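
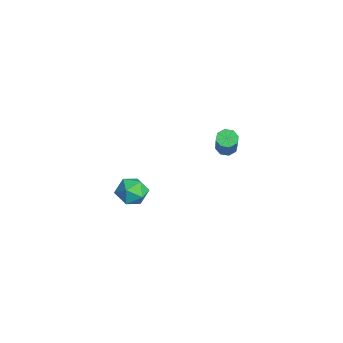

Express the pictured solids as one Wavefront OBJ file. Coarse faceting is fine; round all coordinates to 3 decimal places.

v 2.852 3.529 3.009
v 3.347 3.514 2.669
v 4.423 3.197 4.252
v 3.928 3.211 4.591
v 3.249 3.937 2.82
v 4.325 3.62 4.403
v 2.919 4.12 3.082
v 3.995 3.803 4.664
v 2.55 3.957 3.3
v 3.626 3.64 4.883
v 2.357 3.543 3.348
v 3.433 3.226 4.931
v 2.455 3.12 3.197
v 3.531 2.803 4.78
v 2.785 2.937 2.936
v 3.861 2.62 4.518
v 3.154 3.1 2.717
v 4.23 2.783 4.3
v -2.069 -0.034 -2.823
v -1.156 -0.085 -2.325
v -1.464 -1.035 -4.035
v -0.551 -1.086 -3.537
v -1.392 -1.545 -3.13
v -1.766 -0.926 -2.382
v -0.854 -0.194 -3.978
v -1.228 0.425 -3.23
v -0.405 -0.184 -3.039
v -0.738 -1.019 -2.515
v -1.882 -0.101 -3.845
v -2.215 -0.936 -3.321
f 2 1 5
f 2 5 3
f 3 5 6
f 3 6 4
f 5 1 7
f 5 7 6
f 6 7 8
f 6 8 4
f 7 1 9
f 7 9 8
f 8 9 10
f 8 10 4
f 9 1 11
f 9 11 10
f 10 11 12
f 10 12 4
f 11 1 13
f 11 13 12
f 12 13 14
f 12 14 4
f 13 1 15
f 13 15 14
f 14 15 16
f 14 16 4
f 15 1 17
f 15 17 16
f 16 17 18
f 16 18 4
f 17 1 2
f 17 2 18
f 18 2 3
f 18 3 4
f 19 30 24
f 19 24 20
f 19 20 26
f 19 26 29
f 19 29 30
f 20 24 28
f 24 30 23
f 30 29 21
f 29 26 25
f 26 20 27
f 22 28 23
f 22 23 21
f 22 21 25
f 22 25 27
f 22 27 28
f 23 28 24
f 21 23 30
f 25 21 29
f 27 25 26
f 28 27 20



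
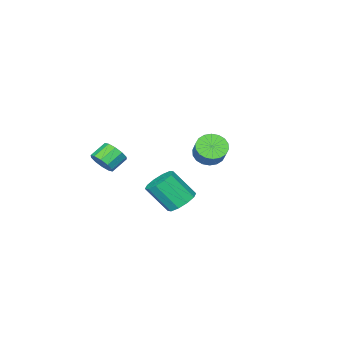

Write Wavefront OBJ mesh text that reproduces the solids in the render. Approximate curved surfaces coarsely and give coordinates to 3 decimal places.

v -3.992 -1.54 -0.875
v -3.518 -0.942 -1.567
v -3.014 -0.103 -0.497
v -3.488 -0.7 0.195
v -3.93 -0.745 -1.528
v -3.426 0.094 -0.458
v -4.354 -0.706 -1.359
v -3.851 0.134 -0.289
v -4.707 -0.832 -1.094
v -4.203 0.008 -0.025
v -4.918 -1.097 -0.786
v -4.414 -0.258 0.283
v -4.945 -1.451 -0.496
v -4.442 -0.611 0.574
v -4.784 -1.822 -0.28
v -4.28 -0.982 0.789
v -4.466 -2.137 -0.183
v -3.962 -1.298 0.887
v -4.054 -2.334 -0.222
v -3.55 -1.495 0.848
v -3.629 -2.374 -0.391
v -3.126 -1.534 0.679
v -3.277 -2.248 -0.655
v -2.773 -1.408 0.414
v -3.066 -1.982 -0.963
v -2.562 -1.143 0.106
v -3.038 -1.629 -1.254
v -2.535 -0.789 -0.184
v -3.2 -1.258 -1.469
v -2.696 -0.418 -0.4
v 4.494 -1.4 1.239
v 4.843 -1.959 1.807
v 3.795 -1.939 2.47
v 3.446 -1.38 1.901
v 4.957 -1.46 1.973
v 3.909 -1.44 2.635
v 4.895 -0.939 1.858
v 3.847 -0.918 2.521
v 4.679 -0.593 1.507
v 3.631 -0.573 2.169
v 4.393 -0.556 1.053
v 3.345 -0.536 1.716
v 4.145 -0.841 0.67
v 3.097 -0.821 1.333
v 4.031 -1.34 0.505
v 2.983 -1.32 1.167
v 4.093 -1.862 0.619
v 3.045 -1.841 1.282
v 4.309 -2.207 0.971
v 3.261 -2.187 1.633
v 4.595 -2.244 1.424
v 3.547 -2.224 2.087
v 0.845 1.484 -2.13
v 1.825 1.656 -2.465
v 2.595 0.508 -0.805
v 1.615 0.336 -0.47
v 1.665 2.136 -2.059
v 2.435 0.988 -0.399
v 1.192 2.367 -1.68
v 1.961 1.219 -0.02
v 0.586 2.261 -1.473
v 1.356 1.113 0.187
v 0.079 1.857 -1.517
v 0.849 0.71 0.143
v -0.135 1.312 -1.795
v 0.635 0.164 -0.135
v 0.025 0.832 -2.201
v 0.795 -0.316 -0.541
v 0.499 0.601 -2.58
v 1.268 -0.547 -0.92
v 1.104 0.707 -2.787
v 1.874 -0.441 -1.127
v 1.611 1.11 -2.743
v 2.381 -0.037 -1.083
f 2 1 5
f 2 5 3
f 3 5 6
f 3 6 4
f 5 1 7
f 5 7 6
f 6 7 8
f 6 8 4
f 7 1 9
f 7 9 8
f 8 9 10
f 8 10 4
f 9 1 11
f 9 11 10
f 10 11 12
f 10 12 4
f 11 1 13
f 11 13 12
f 12 13 14
f 12 14 4
f 13 1 15
f 13 15 14
f 14 15 16
f 14 16 4
f 15 1 17
f 15 17 16
f 16 17 18
f 16 18 4
f 17 1 19
f 17 19 18
f 18 19 20
f 18 20 4
f 19 1 21
f 19 21 20
f 20 21 22
f 20 22 4
f 21 1 23
f 21 23 22
f 22 23 24
f 22 24 4
f 23 1 25
f 23 25 24
f 24 25 26
f 24 26 4
f 25 1 27
f 25 27 26
f 26 27 28
f 26 28 4
f 27 1 29
f 27 29 28
f 28 29 30
f 28 30 4
f 29 1 2
f 29 2 30
f 30 2 3
f 30 3 4
f 32 31 35
f 32 35 33
f 33 35 36
f 33 36 34
f 35 31 37
f 35 37 36
f 36 37 38
f 36 38 34
f 37 31 39
f 37 39 38
f 38 39 40
f 38 40 34
f 39 31 41
f 39 41 40
f 40 41 42
f 40 42 34
f 41 31 43
f 41 43 42
f 42 43 44
f 42 44 34
f 43 31 45
f 43 45 44
f 44 45 46
f 44 46 34
f 45 31 47
f 45 47 46
f 46 47 48
f 46 48 34
f 47 31 49
f 47 49 48
f 48 49 50
f 48 50 34
f 49 31 51
f 49 51 50
f 50 51 52
f 50 52 34
f 51 31 32
f 51 32 52
f 52 32 33
f 52 33 34
f 54 53 57
f 54 57 55
f 55 57 58
f 55 58 56
f 57 53 59
f 57 59 58
f 58 59 60
f 58 60 56
f 59 53 61
f 59 61 60
f 60 61 62
f 60 62 56
f 61 53 63
f 61 63 62
f 62 63 64
f 62 64 56
f 63 53 65
f 63 65 64
f 64 65 66
f 64 66 56
f 65 53 67
f 65 67 66
f 66 67 68
f 66 68 56
f 67 53 69
f 67 69 68
f 68 69 70
f 68 70 56
f 69 53 71
f 69 71 70
f 70 71 72
f 70 72 56
f 71 53 73
f 71 73 72
f 72 73 74
f 72 74 56
f 73 53 54
f 73 54 74
f 74 54 55
f 74 55 56



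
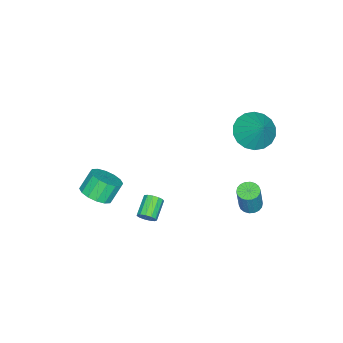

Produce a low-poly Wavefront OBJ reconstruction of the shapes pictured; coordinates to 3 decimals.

v 2.135 0.123 -2.945
v 2.381 -0.074 -2.545
v 1.351 -0.241 -1.994
v 1.105 -0.043 -2.395
v 2.361 0.208 -2.496
v 1.331 0.042 -1.946
v 2.27 0.464 -2.59
v 1.239 0.298 -2.04
v 2.135 0.611 -2.797
v 1.105 0.445 -2.247
v 2.001 0.604 -3.051
v 0.971 0.437 -2.501
v 1.909 0.444 -3.271
v 0.879 0.277 -2.721
v 1.889 0.182 -3.388
v 0.859 0.015 -2.838
v 1.947 -0.099 -3.364
v 0.917 -0.265 -2.814
v 2.065 -0.309 -3.207
v 1.035 -0.475 -2.657
v 2.205 -0.381 -2.967
v 1.175 -0.548 -2.417
v 2.323 -0.294 -2.72
v 1.293 -0.461 -2.169
v -2.55 3.473 1.413
v -1.759 2.724 1.469
v -1.83 4.327 2.667
v -1.582 3.044 1.15
v -1.597 3.449 0.883
v -1.801 3.858 0.721
v -2.153 4.191 0.696
v -2.583 4.382 0.812
v -3.007 4.392 1.048
v -3.34 4.221 1.356
v -3.517 3.901 1.675
v -3.502 3.497 1.942
v -3.299 3.087 2.105
v -2.947 2.754 2.13
v -2.516 2.563 2.013
v -2.092 2.553 1.777
v 1.848 -2.852 -2.783
v 2.601 -2.833 -2.309
v 1.985 -2.549 -1.343
v 1.232 -2.568 -1.817
v 2.549 -2.404 -2.468
v 1.933 -2.12 -1.502
v 2.31 -2.094 -2.711
v 1.694 -1.811 -1.745
v 1.946 -1.988 -2.974
v 1.331 -1.705 -2.008
v 1.557 -2.113 -3.185
v 0.941 -1.83 -2.219
v 1.245 -2.436 -3.289
v 0.629 -2.153 -2.323
v 1.095 -2.871 -3.257
v 0.479 -2.587 -2.291
v 1.147 -3.3 -3.098
v 0.531 -3.016 -2.132
v 1.386 -3.609 -2.855
v 0.77 -3.326 -1.889
v 1.749 -3.715 -2.592
v 1.134 -3.432 -1.626
v 2.139 -3.59 -2.381
v 1.523 -3.307 -1.415
v 2.451 -3.267 -2.277
v 1.835 -2.984 -1.311
v -2.64 3.365 -4.674
v -2.169 3.033 -4.801
v -1.689 3.104 -3.214
v -2.16 3.435 -3.086
v -2.081 3.277 -4.839
v -1.6 3.348 -3.252
v -2.103 3.538 -4.844
v -1.622 3.609 -3.257
v -2.231 3.766 -4.815
v -1.751 3.837 -3.228
v -2.441 3.913 -4.759
v -1.961 3.984 -3.171
v -2.69 3.952 -4.685
v -2.21 4.023 -3.098
v -2.929 3.875 -4.609
v -2.449 3.946 -3.022
v -3.111 3.696 -4.546
v -2.631 3.767 -2.959
v -3.2 3.452 -4.508
v -2.719 3.523 -2.921
v -3.178 3.191 -4.503
v -2.697 3.262 -2.916
v -3.049 2.963 -4.532
v -2.569 3.034 -2.945
v -2.839 2.816 -4.589
v -2.359 2.887 -3.001
v -2.59 2.777 -4.662
v -2.11 2.848 -3.075
v -2.351 2.854 -4.738
v -1.871 2.925 -3.151
f 2 1 5
f 2 5 3
f 3 5 6
f 3 6 4
f 5 1 7
f 5 7 6
f 6 7 8
f 6 8 4
f 7 1 9
f 7 9 8
f 8 9 10
f 8 10 4
f 9 1 11
f 9 11 10
f 10 11 12
f 10 12 4
f 11 1 13
f 11 13 12
f 12 13 14
f 12 14 4
f 13 1 15
f 13 15 14
f 14 15 16
f 14 16 4
f 15 1 17
f 15 17 16
f 16 17 18
f 16 18 4
f 17 1 19
f 17 19 18
f 18 19 20
f 18 20 4
f 19 1 21
f 19 21 20
f 20 21 22
f 20 22 4
f 21 1 23
f 21 23 22
f 22 23 24
f 22 24 4
f 23 1 2
f 23 2 24
f 24 2 3
f 24 3 4
f 26 25 28
f 26 28 27
f 28 25 29
f 28 29 27
f 29 25 30
f 29 30 27
f 30 25 31
f 30 31 27
f 31 25 32
f 31 32 27
f 32 25 33
f 32 33 27
f 33 25 34
f 33 34 27
f 34 25 35
f 34 35 27
f 35 25 36
f 35 36 27
f 36 25 37
f 36 37 27
f 37 25 38
f 37 38 27
f 38 25 39
f 38 39 27
f 39 25 40
f 39 40 27
f 40 25 26
f 40 26 27
f 42 41 45
f 42 45 43
f 43 45 46
f 43 46 44
f 45 41 47
f 45 47 46
f 46 47 48
f 46 48 44
f 47 41 49
f 47 49 48
f 48 49 50
f 48 50 44
f 49 41 51
f 49 51 50
f 50 51 52
f 50 52 44
f 51 41 53
f 51 53 52
f 52 53 54
f 52 54 44
f 53 41 55
f 53 55 54
f 54 55 56
f 54 56 44
f 55 41 57
f 55 57 56
f 56 57 58
f 56 58 44
f 57 41 59
f 57 59 58
f 58 59 60
f 58 60 44
f 59 41 61
f 59 61 60
f 60 61 62
f 60 62 44
f 61 41 63
f 61 63 62
f 62 63 64
f 62 64 44
f 63 41 65
f 63 65 64
f 64 65 66
f 64 66 44
f 65 41 42
f 65 42 66
f 66 42 43
f 66 43 44
f 68 67 71
f 68 71 69
f 69 71 72
f 69 72 70
f 71 67 73
f 71 73 72
f 72 73 74
f 72 74 70
f 73 67 75
f 73 75 74
f 74 75 76
f 74 76 70
f 75 67 77
f 75 77 76
f 76 77 78
f 76 78 70
f 77 67 79
f 77 79 78
f 78 79 80
f 78 80 70
f 79 67 81
f 79 81 80
f 80 81 82
f 80 82 70
f 81 67 83
f 81 83 82
f 82 83 84
f 82 84 70
f 83 67 85
f 83 85 84
f 84 85 86
f 84 86 70
f 85 67 87
f 85 87 86
f 86 87 88
f 86 88 70
f 87 67 89
f 87 89 88
f 88 89 90
f 88 90 70
f 89 67 91
f 89 91 90
f 90 91 92
f 90 92 70
f 91 67 93
f 91 93 92
f 92 93 94
f 92 94 70
f 93 67 95
f 93 95 94
f 94 95 96
f 94 96 70
f 95 67 68
f 95 68 96
f 96 68 69
f 96 69 70



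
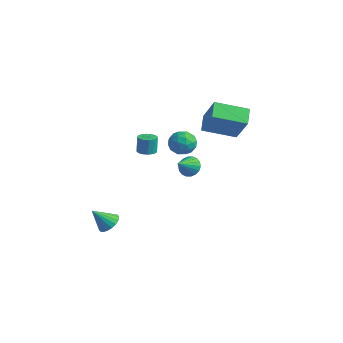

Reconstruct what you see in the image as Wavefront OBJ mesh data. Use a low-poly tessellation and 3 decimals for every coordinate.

v -3.048 -3.374 -3.814
v -2.338 -3.475 -3.508
v -3.652 -4.146 -2.666
v -2.442 -3.177 -3.364
v -2.667 -2.919 -3.308
v -2.967 -2.75 -3.353
v -3.284 -2.706 -3.489
v -3.553 -2.793 -3.69
v -3.722 -2.996 -3.915
v -3.758 -3.273 -4.12
v -3.653 -3.571 -4.265
v -3.429 -3.83 -4.32
v -3.128 -3.998 -4.276
v -2.812 -4.043 -4.14
v -2.543 -3.955 -3.939
v -2.373 -3.753 -3.714
v -0.617 1.723 2.994
v -1.29 2.56 3.574
v 0.736 3.254 2.357
v 0.063 4.09 2.937
v 0.557 1.43 4.783
v -0.116 2.266 5.363
v 1.91 2.96 4.146
v 1.237 3.797 4.726
v -0.823 -2.394 2.937
v -0.249 -2.453 2.996
v -0.343 -2.305 4.062
v -0.917 -2.246 4.003
v -0.293 -2.159 2.952
v -0.387 -2.011 4.017
v -0.479 -1.929 2.903
v -0.573 -1.78 3.969
v -0.757 -1.823 2.864
v -0.851 -1.674 3.929
v -1.053 -1.87 2.844
v -1.147 -1.722 3.909
v -1.287 -2.057 2.849
v -1.381 -1.909 3.915
v -1.397 -2.335 2.878
v -1.491 -2.187 3.944
v -1.353 -2.629 2.923
v -1.447 -2.481 3.988
v -1.167 -2.86 2.971
v -1.261 -2.711 4.037
v -0.889 -2.966 3.011
v -0.983 -2.817 4.076
v -0.593 -2.918 3.031
v -0.687 -2.77 4.096
v -0.359 -2.731 3.025
v -0.453 -2.583 4.091
v -0.123 0.554 2.473
v 0.384 0.354 3.182
v -0.864 -0.674 2.658
v -0.357 -0.874 3.367
v -0.935 -0.193 3.408
v -0.477 0.566 3.294
v -0.003 -0.886 2.546
v 0.455 -0.127 2.432
v 0.458 -0.535 3.227
v -0.118 -0.107 3.76
v -0.362 -0.213 2.08
v -0.938 0.215 2.613
v 0.196 0.562 2.812
v -0.676 -0.882 3.028
v -1.016 -0.482 3.052
v -0.718 -0.599 3.469
v -0.31 0.686 2.877
v -0.013 0.569 3.294
v -0.788 0.247 3.426
v -0.467 -0.889 2.546
v -0.17 -1.006 2.963
v 0.238 0.279 2.371
v 0.536 0.162 2.788
v 0.308 -0.567 2.414
v 0.537 -0.078 3.255
v 0.101 -0.8 3.363
v 0.31 -0.807 2.881
v 0.579 -0.361 2.814
v 0.198 0.173 3.568
v -0.238 -0.548 3.676
v -0.577 -0.148 3.7
v -0.308 0.298 3.633
v 0.242 -0.35 3.594
v -0.242 0.228 2.164
v -0.678 -0.493 2.272
v -0.172 -0.618 2.207
v 0.097 -0.172 2.14
v -0.581 0.48 2.477
v -1.017 -0.242 2.585
v -1.059 0.041 3.026
v -0.79 0.487 2.959
v -0.722 0.03 2.246
v 1.245 -1.042 2.02
v 1.886 -1.181 1.724
v 1.375 -2.098 2.8
v 1.961 -0.99 1.97
v 1.894 -0.809 2.226
v 1.699 -0.674 2.441
v 1.413 -0.612 2.573
v 1.095 -0.635 2.595
v 0.805 -0.739 2.503
v 0.603 -0.902 2.316
v 0.528 -1.093 2.07
v 0.595 -1.274 1.814
v 0.79 -1.409 1.599
v 1.076 -1.471 1.467
v 1.395 -1.448 1.445
v 1.684 -1.345 1.536
f 2 1 4
f 2 4 3
f 4 1 5
f 4 5 3
f 5 1 6
f 5 6 3
f 6 1 7
f 6 7 3
f 7 1 8
f 7 8 3
f 8 1 9
f 8 9 3
f 9 1 10
f 9 10 3
f 10 1 11
f 10 11 3
f 11 1 12
f 11 12 3
f 12 1 13
f 12 13 3
f 13 1 14
f 13 14 3
f 14 1 15
f 14 15 3
f 15 1 16
f 15 16 3
f 16 1 2
f 16 2 3
f 18 20 17
f 21 18 17
f 17 20 19
f 19 21 17
f 18 24 20
f 22 18 21
f 22 24 18
f 20 24 19
f 23 21 19
f 19 24 23
f 23 22 21
f 24 22 23
f 26 25 29
f 26 29 27
f 27 29 30
f 27 30 28
f 29 25 31
f 29 31 30
f 30 31 32
f 30 32 28
f 31 25 33
f 31 33 32
f 32 33 34
f 32 34 28
f 33 25 35
f 33 35 34
f 34 35 36
f 34 36 28
f 35 25 37
f 35 37 36
f 36 37 38
f 36 38 28
f 37 25 39
f 37 39 38
f 38 39 40
f 38 40 28
f 39 25 41
f 39 41 40
f 40 41 42
f 40 42 28
f 41 25 43
f 41 43 42
f 42 43 44
f 42 44 28
f 43 25 45
f 43 45 44
f 44 45 46
f 44 46 28
f 45 25 47
f 45 47 46
f 46 47 48
f 46 48 28
f 47 25 49
f 47 49 48
f 48 49 50
f 48 50 28
f 49 25 26
f 49 26 50
f 50 26 27
f 50 27 28
f 51 88 67
f 88 62 91
f 67 91 56
f 88 91 67
f 51 67 63
f 67 56 68
f 63 68 52
f 67 68 63
f 51 63 72
f 63 52 73
f 72 73 58
f 63 73 72
f 51 72 84
f 72 58 87
f 84 87 61
f 72 87 84
f 51 84 88
f 84 61 92
f 88 92 62
f 84 92 88
f 52 68 79
f 68 56 82
f 79 82 60
f 68 82 79
f 56 91 69
f 91 62 90
f 69 90 55
f 91 90 69
f 62 92 89
f 92 61 85
f 89 85 53
f 92 85 89
f 61 87 86
f 87 58 74
f 86 74 57
f 87 74 86
f 58 73 78
f 73 52 75
f 78 75 59
f 73 75 78
f 54 80 66
f 80 60 81
f 66 81 55
f 80 81 66
f 54 66 64
f 66 55 65
f 64 65 53
f 66 65 64
f 54 64 71
f 64 53 70
f 71 70 57
f 64 70 71
f 54 71 76
f 71 57 77
f 76 77 59
f 71 77 76
f 54 76 80
f 76 59 83
f 80 83 60
f 76 83 80
f 55 81 69
f 81 60 82
f 69 82 56
f 81 82 69
f 53 65 89
f 65 55 90
f 89 90 62
f 65 90 89
f 57 70 86
f 70 53 85
f 86 85 61
f 70 85 86
f 59 77 78
f 77 57 74
f 78 74 58
f 77 74 78
f 60 83 79
f 83 59 75
f 79 75 52
f 83 75 79
f 94 93 96
f 94 96 95
f 96 93 97
f 96 97 95
f 97 93 98
f 97 98 95
f 98 93 99
f 98 99 95
f 99 93 100
f 99 100 95
f 100 93 101
f 100 101 95
f 101 93 102
f 101 102 95
f 102 93 103
f 102 103 95
f 103 93 104
f 103 104 95
f 104 93 105
f 104 105 95
f 105 93 106
f 105 106 95
f 106 93 107
f 106 107 95
f 107 93 108
f 107 108 95
f 108 93 94
f 108 94 95



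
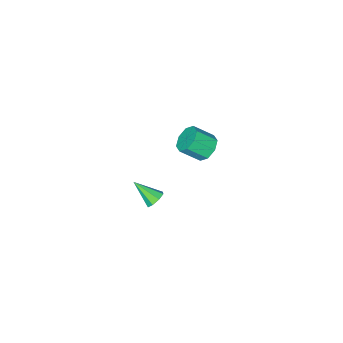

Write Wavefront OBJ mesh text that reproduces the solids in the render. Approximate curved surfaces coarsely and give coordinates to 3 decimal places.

v 3.521 -2.672 -4.453
v 3.914 -2.977 -5.002
v 4.039 -4.108 -3.287
v 4.22 -2.614 -4.691
v 4.116 -2.286 -4.241
v 3.664 -2.184 -3.915
v 3.129 -2.368 -3.904
v 2.823 -2.731 -4.215
v 2.927 -3.059 -4.665
v 3.378 -3.161 -4.99
v 2.761 1.064 3.49
v 3.212 0.652 2.736
v 4.13 -0.175 3.737
v 3.679 0.236 4.49
v 3.54 1.281 2.954
v 4.458 0.454 3.955
v 3.412 1.782 3.487
v 4.33 0.955 4.487
v 2.903 1.863 4.02
v 3.821 1.036 5.021
v 2.31 1.475 4.243
v 3.228 0.648 5.244
v 1.982 0.846 4.025
v 2.9 0.019 5.026
v 2.11 0.345 3.493
v 3.028 -0.482 4.493
v 2.619 0.264 2.959
v 3.537 -0.563 3.96
f 2 1 4
f 2 4 3
f 4 1 5
f 4 5 3
f 5 1 6
f 5 6 3
f 6 1 7
f 6 7 3
f 7 1 8
f 7 8 3
f 8 1 9
f 8 9 3
f 9 1 10
f 9 10 3
f 10 1 2
f 10 2 3
f 12 11 15
f 12 15 13
f 13 15 16
f 13 16 14
f 15 11 17
f 15 17 16
f 16 17 18
f 16 18 14
f 17 11 19
f 17 19 18
f 18 19 20
f 18 20 14
f 19 11 21
f 19 21 20
f 20 21 22
f 20 22 14
f 21 11 23
f 21 23 22
f 22 23 24
f 22 24 14
f 23 11 25
f 23 25 24
f 24 25 26
f 24 26 14
f 25 11 27
f 25 27 26
f 26 27 28
f 26 28 14
f 27 11 12
f 27 12 28
f 28 12 13
f 28 13 14



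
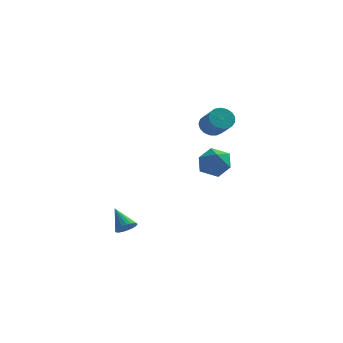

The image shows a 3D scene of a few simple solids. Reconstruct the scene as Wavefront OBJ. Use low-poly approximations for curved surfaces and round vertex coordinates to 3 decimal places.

v 2.726 3.038 3.11
v 3.306 3.198 2.84
v 3.915 2.343 3.641
v 3.334 2.182 3.91
v 3.276 3.401 3.08
v 3.884 2.546 3.881
v 3.119 3.521 3.327
v 3.728 2.666 4.128
v 2.872 3.53 3.524
v 3.481 2.675 4.325
v 2.592 3.426 3.626
v 3.201 2.571 4.427
v 2.342 3.233 3.61
v 2.951 2.378 4.411
v 2.181 2.996 3.479
v 2.789 2.14 4.28
v 2.144 2.768 3.264
v 2.752 1.912 4.064
v 2.24 2.601 3.013
v 2.848 1.746 3.814
v 2.448 2.535 2.784
v 3.056 1.68 3.585
v 2.719 2.584 2.63
v 3.328 1.729 3.431
v 2.992 2.737 2.586
v 3.6 1.882 3.387
v 3.204 2.958 2.662
v 3.812 2.103 3.462
v -0.973 1.041 -3.025
v -0.696 0.771 -2.606
v -1.667 1.739 -2.115
v -0.557 0.958 -2.643
v -0.489 1.161 -2.747
v -0.505 1.342 -2.898
v -0.602 1.472 -3.071
v -0.763 1.527 -3.237
v -0.96 1.498 -3.365
v -1.159 1.391 -3.435
v -1.326 1.222 -3.434
v -1.432 1.023 -3.362
v -1.458 0.827 -3.231
v -1.401 0.668 -3.065
v -1.269 0.573 -2.892
v -1.086 0.56 -2.742
v -0.884 0.629 -2.641
v 2.558 3.946 1.257
v 2.888 4.462 0.549
v 2.692 2.698 0.411
v 3.022 3.214 -0.297
v 3.537 3.096 0.475
v 3.454 3.867 0.998
v 2.126 3.293 -0.038
v 2.043 4.064 0.485
v 2.621 4.058 -0.251
v 3.493 3.936 0.066
v 2.087 3.224 0.894
v 2.959 3.102 1.211
f 2 1 5
f 2 5 3
f 3 5 6
f 3 6 4
f 5 1 7
f 5 7 6
f 6 7 8
f 6 8 4
f 7 1 9
f 7 9 8
f 8 9 10
f 8 10 4
f 9 1 11
f 9 11 10
f 10 11 12
f 10 12 4
f 11 1 13
f 11 13 12
f 12 13 14
f 12 14 4
f 13 1 15
f 13 15 14
f 14 15 16
f 14 16 4
f 15 1 17
f 15 17 16
f 16 17 18
f 16 18 4
f 17 1 19
f 17 19 18
f 18 19 20
f 18 20 4
f 19 1 21
f 19 21 20
f 20 21 22
f 20 22 4
f 21 1 23
f 21 23 22
f 22 23 24
f 22 24 4
f 23 1 25
f 23 25 24
f 24 25 26
f 24 26 4
f 25 1 27
f 25 27 26
f 26 27 28
f 26 28 4
f 27 1 2
f 27 2 28
f 28 2 3
f 28 3 4
f 30 29 32
f 30 32 31
f 32 29 33
f 32 33 31
f 33 29 34
f 33 34 31
f 34 29 35
f 34 35 31
f 35 29 36
f 35 36 31
f 36 29 37
f 36 37 31
f 37 29 38
f 37 38 31
f 38 29 39
f 38 39 31
f 39 29 40
f 39 40 31
f 40 29 41
f 40 41 31
f 41 29 42
f 41 42 31
f 42 29 43
f 42 43 31
f 43 29 44
f 43 44 31
f 44 29 45
f 44 45 31
f 45 29 30
f 45 30 31
f 46 57 51
f 46 51 47
f 46 47 53
f 46 53 56
f 46 56 57
f 47 51 55
f 51 57 50
f 57 56 48
f 56 53 52
f 53 47 54
f 49 55 50
f 49 50 48
f 49 48 52
f 49 52 54
f 49 54 55
f 50 55 51
f 48 50 57
f 52 48 56
f 54 52 53
f 55 54 47



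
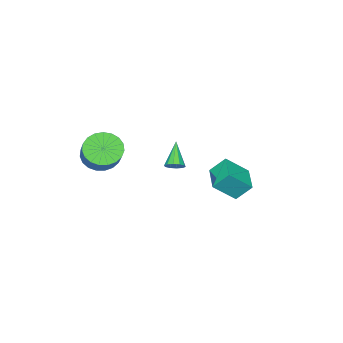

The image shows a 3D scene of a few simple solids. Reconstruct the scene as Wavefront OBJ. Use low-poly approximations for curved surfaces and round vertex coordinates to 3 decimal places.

v -2.426 -1.838 -1.72
v -2 -1.945 -1.462
v -3.254 -2.482 -0.62
v -2.1 -1.66 -1.371
v -2.325 -1.444 -1.414
v -2.589 -1.378 -1.574
v -2.79 -1.488 -1.79
v -2.853 -1.732 -1.979
v -2.752 -2.017 -2.07
v -2.527 -2.233 -2.027
v -2.263 -2.299 -1.867
v -2.062 -2.189 -1.651
v 2.512 -1.931 1.104
v 3.077 -1.675 0.411
v 3.993 -0.633 1.543
v 3.428 -0.889 2.236
v 2.798 -1.407 0.391
v 3.714 -0.366 1.522
v 2.47 -1.23 0.494
v 3.386 -0.189 1.625
v 2.149 -1.175 0.702
v 3.065 -0.133 1.834
v 1.891 -1.25 0.98
v 2.807 -0.208 2.112
v 1.74 -1.443 1.28
v 2.656 -0.401 2.411
v 1.723 -1.72 1.549
v 2.639 -0.678 2.68
v 1.842 -2.033 1.741
v 2.758 -0.992 2.873
v 2.077 -2.329 1.823
v 2.993 -1.288 2.955
v 2.387 -2.556 1.781
v 3.304 -1.515 2.912
v 2.719 -2.675 1.622
v 3.635 -1.634 2.753
v 3.015 -2.665 1.373
v 3.931 -1.624 2.504
v 3.224 -2.528 1.078
v 4.14 -1.487 2.209
v 3.31 -2.288 0.787
v 4.226 -1.247 1.919
v 3.258 -1.986 0.551
v 4.174 -0.945 1.683
v -1.668 3.189 0.172
v -0.799 2.564 1.089
v -0.669 4.21 -0.078
v 0.2 3.585 0.839
v -1.26 2.595 -0.619
v -0.391 1.97 0.298
v -0.261 3.616 -0.869
v 0.608 2.991 0.048
f 2 1 4
f 2 4 3
f 4 1 5
f 4 5 3
f 5 1 6
f 5 6 3
f 6 1 7
f 6 7 3
f 7 1 8
f 7 8 3
f 8 1 9
f 8 9 3
f 9 1 10
f 9 10 3
f 10 1 11
f 10 11 3
f 11 1 12
f 11 12 3
f 12 1 2
f 12 2 3
f 14 13 17
f 14 17 15
f 15 17 18
f 15 18 16
f 17 13 19
f 17 19 18
f 18 19 20
f 18 20 16
f 19 13 21
f 19 21 20
f 20 21 22
f 20 22 16
f 21 13 23
f 21 23 22
f 22 23 24
f 22 24 16
f 23 13 25
f 23 25 24
f 24 25 26
f 24 26 16
f 25 13 27
f 25 27 26
f 26 27 28
f 26 28 16
f 27 13 29
f 27 29 28
f 28 29 30
f 28 30 16
f 29 13 31
f 29 31 30
f 30 31 32
f 30 32 16
f 31 13 33
f 31 33 32
f 32 33 34
f 32 34 16
f 33 13 35
f 33 35 34
f 34 35 36
f 34 36 16
f 35 13 37
f 35 37 36
f 36 37 38
f 36 38 16
f 37 13 39
f 37 39 38
f 38 39 40
f 38 40 16
f 39 13 41
f 39 41 40
f 40 41 42
f 40 42 16
f 41 13 43
f 41 43 42
f 42 43 44
f 42 44 16
f 43 13 14
f 43 14 44
f 44 14 15
f 44 15 16
f 46 48 45
f 49 46 45
f 45 48 47
f 47 49 45
f 46 52 48
f 50 46 49
f 50 52 46
f 48 52 47
f 51 49 47
f 47 52 51
f 51 50 49
f 52 50 51



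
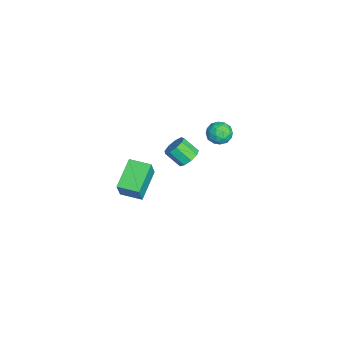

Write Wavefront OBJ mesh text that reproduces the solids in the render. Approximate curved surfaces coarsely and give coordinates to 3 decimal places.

v 1.467 -3.738 2.808
v 1.96 -3.884 3.914
v 1.879 -2.622 2.771
v 2.372 -2.768 3.877
v 3.008 -4.332 2.043
v 3.501 -4.478 3.149
v 3.42 -3.216 2.006
v 3.913 -3.362 3.112
v -3.792 -0.835 -1.497
v -3.363 -1.32 -1.812
v -3.68 -2.129 -0.999
v -4.108 -1.645 -0.683
v -3.113 -1.073 -1.468
v -3.429 -1.882 -0.655
v -3.18 -0.714 -1.137
v -3.496 -1.523 -0.324
v -3.533 -0.412 -0.975
v -3.85 -1.221 -0.162
v -4.008 -0.308 -1.056
v -4.324 -1.118 -0.243
v -4.381 -0.451 -1.344
v -4.698 -1.26 -0.53
v -4.479 -0.774 -1.703
v -4.795 -1.583 -0.89
v -4.255 -1.125 -1.965
v -4.572 -1.934 -1.152
v -3.815 -1.341 -2.009
v -4.131 -2.15 -1.195
v -1.218 1.114 2.274
v -0.882 0.586 2.7
v -2.298 0.834 2.78
v -1.962 0.306 3.206
v -1.826 1.039 3.335
v -1.158 1.212 3.022
v -2.022 0.208 2.458
v -1.354 0.381 2.145
v -1.379 0.026 2.813
v -1.258 0.54 3.356
v -1.922 0.88 2.124
v -1.801 1.394 2.667
v -0.955 0.874 2.443
v -2.225 0.546 3.037
v -2.145 0.977 3.113
v -1.947 0.666 3.364
v -1.118 1.243 2.632
v -0.92 0.932 2.882
v -1.475 1.199 3.256
v -2.26 0.488 2.598
v -2.062 0.177 2.848
v -1.233 0.754 2.116
v -1.035 0.443 2.367
v -1.705 0.221 2.224
v -1.05 0.235 2.759
v -1.684 0.07 3.057
v -1.719 0.012 2.617
v -1.327 0.114 2.433
v -0.978 0.537 3.078
v -1.613 0.372 3.376
v -1.533 0.804 3.452
v -1.141 0.905 3.268
v -1.27 0.208 3.145
v -1.567 1.048 2.104
v -2.202 0.883 2.402
v -2.039 0.515 2.212
v -1.647 0.616 2.028
v -1.496 1.35 2.423
v -2.13 1.185 2.721
v -1.853 1.306 3.047
v -1.461 1.408 2.863
v -1.91 1.212 2.335
f 2 4 1
f 5 2 1
f 1 4 3
f 3 5 1
f 2 8 4
f 6 2 5
f 6 8 2
f 4 8 3
f 7 5 3
f 3 8 7
f 7 6 5
f 8 6 7
f 10 9 13
f 10 13 11
f 11 13 14
f 11 14 12
f 13 9 15
f 13 15 14
f 14 15 16
f 14 16 12
f 15 9 17
f 15 17 16
f 16 17 18
f 16 18 12
f 17 9 19
f 17 19 18
f 18 19 20
f 18 20 12
f 19 9 21
f 19 21 20
f 20 21 22
f 20 22 12
f 21 9 23
f 21 23 22
f 22 23 24
f 22 24 12
f 23 9 25
f 23 25 24
f 24 25 26
f 24 26 12
f 25 9 27
f 25 27 26
f 26 27 28
f 26 28 12
f 27 9 10
f 27 10 28
f 28 10 11
f 28 11 12
f 29 66 45
f 66 40 69
f 45 69 34
f 66 69 45
f 29 45 41
f 45 34 46
f 41 46 30
f 45 46 41
f 29 41 50
f 41 30 51
f 50 51 36
f 41 51 50
f 29 50 62
f 50 36 65
f 62 65 39
f 50 65 62
f 29 62 66
f 62 39 70
f 66 70 40
f 62 70 66
f 30 46 57
f 46 34 60
f 57 60 38
f 46 60 57
f 34 69 47
f 69 40 68
f 47 68 33
f 69 68 47
f 40 70 67
f 70 39 63
f 67 63 31
f 70 63 67
f 39 65 64
f 65 36 52
f 64 52 35
f 65 52 64
f 36 51 56
f 51 30 53
f 56 53 37
f 51 53 56
f 32 58 44
f 58 38 59
f 44 59 33
f 58 59 44
f 32 44 42
f 44 33 43
f 42 43 31
f 44 43 42
f 32 42 49
f 42 31 48
f 49 48 35
f 42 48 49
f 32 49 54
f 49 35 55
f 54 55 37
f 49 55 54
f 32 54 58
f 54 37 61
f 58 61 38
f 54 61 58
f 33 59 47
f 59 38 60
f 47 60 34
f 59 60 47
f 31 43 67
f 43 33 68
f 67 68 40
f 43 68 67
f 35 48 64
f 48 31 63
f 64 63 39
f 48 63 64
f 37 55 56
f 55 35 52
f 56 52 36
f 55 52 56
f 38 61 57
f 61 37 53
f 57 53 30
f 61 53 57



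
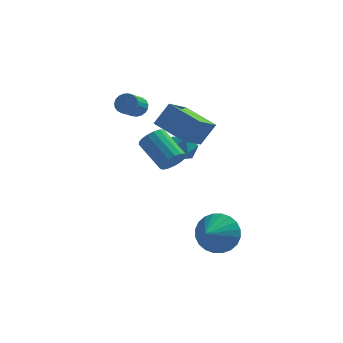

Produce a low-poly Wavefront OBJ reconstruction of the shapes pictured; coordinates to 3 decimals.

v 0.778 0.855 2.854
v 1.441 1.21 3.926
v 1.474 2.037 2.031
v 2.138 2.392 3.103
v 2.162 -0.292 2.377
v 2.826 0.063 3.449
v 2.859 0.89 1.554
v 3.522 1.245 2.626
v -0.215 4.012 2.272
v 0.042 3.628 1.904
v -0.368 2.725 2.561
v -0.625 3.108 2.928
v 0.219 3.668 2.069
v -0.19 2.764 2.726
v 0.322 3.767 2.269
v -0.088 2.863 2.926
v 0.331 3.908 2.469
v -0.079 3.004 3.126
v 0.246 4.067 2.636
v -0.164 3.164 3.292
v 0.081 4.217 2.739
v -0.329 3.313 3.396
v -0.135 4.331 2.761
v -0.544 3.427 3.418
v -0.365 4.39 2.699
v -0.774 3.486 3.356
v -0.569 4.384 2.563
v -0.978 3.48 3.22
v -0.712 4.313 2.376
v -1.121 3.409 3.033
v -0.769 4.19 2.172
v -1.178 3.286 2.829
v -0.73 4.037 1.984
v -1.14 3.133 2.641
v -0.602 3.879 1.847
v -1.012 2.975 2.504
v -0.408 3.744 1.783
v -0.817 2.84 2.439
v -0.18 3.655 1.803
v -0.589 2.751 2.46
v 1.832 -2.489 2.321
v 2.309 -2.007 2.275
v 1.326 -0.949 3.154
v 0.848 -1.431 3.199
v 2.125 -1.959 2.011
v 1.142 -0.902 2.89
v 1.873 -2.032 1.818
v 0.89 -0.975 2.697
v 1.612 -2.211 1.74
v 0.629 -1.153 2.619
v 1.402 -2.452 1.795
v 0.418 -1.395 2.674
v 1.289 -2.702 1.971
v 0.306 -1.645 2.849
v 1.301 -2.904 2.226
v 0.318 -1.846 3.105
v 1.435 -3.01 2.504
v 0.451 -1.952 3.382
v 1.659 -2.996 2.739
v 0.676 -1.939 3.617
v 1.923 -2.867 2.879
v 0.94 -1.81 3.757
v 2.166 -2.651 2.89
v 1.183 -1.593 3.769
v 2.333 -2.397 2.772
v 1.349 -1.34 3.65
v 2.384 -2.165 2.55
v 1.401 -1.108 3.428
v 2.262 2.312 1.332
v 2.729 1.757 0.997
v 1.251 1.863 0.663
v 1.718 1.308 0.328
v 1.539 1.264 1.106
v 2.164 1.541 1.519
v 1.816 2.079 0.141
v 2.441 2.356 0.554
v 2.454 1.613 0.261
v 2.283 1.109 0.858
v 1.697 2.511 0.802
v 1.526 2.007 1.399
v 3.727 -1.73 -2.58
v 4.324 -2.365 -3.233
v 3.213 -2.89 -1.92
v 4.594 -2.301 -2.911
v 4.731 -2.15 -2.537
v 4.716 -1.935 -2.171
v 4.55 -1.689 -1.866
v 4.259 -1.449 -1.671
v 3.886 -1.251 -1.613
v 3.489 -1.127 -1.703
v 3.129 -1.094 -1.926
v 2.859 -1.158 -2.249
v 2.722 -1.309 -2.622
v 2.737 -1.524 -2.988
v 2.903 -1.771 -3.293
v 3.195 -2.011 -3.489
v 3.567 -2.208 -3.546
v 3.964 -2.332 -3.456
f 2 4 1
f 5 2 1
f 1 4 3
f 3 5 1
f 2 8 4
f 6 2 5
f 6 8 2
f 4 8 3
f 7 5 3
f 3 8 7
f 7 6 5
f 8 6 7
f 10 9 13
f 10 13 11
f 11 13 14
f 11 14 12
f 13 9 15
f 13 15 14
f 14 15 16
f 14 16 12
f 15 9 17
f 15 17 16
f 16 17 18
f 16 18 12
f 17 9 19
f 17 19 18
f 18 19 20
f 18 20 12
f 19 9 21
f 19 21 20
f 20 21 22
f 20 22 12
f 21 9 23
f 21 23 22
f 22 23 24
f 22 24 12
f 23 9 25
f 23 25 24
f 24 25 26
f 24 26 12
f 25 9 27
f 25 27 26
f 26 27 28
f 26 28 12
f 27 9 29
f 27 29 28
f 28 29 30
f 28 30 12
f 29 9 31
f 29 31 30
f 30 31 32
f 30 32 12
f 31 9 33
f 31 33 32
f 32 33 34
f 32 34 12
f 33 9 35
f 33 35 34
f 34 35 36
f 34 36 12
f 35 9 37
f 35 37 36
f 36 37 38
f 36 38 12
f 37 9 39
f 37 39 38
f 38 39 40
f 38 40 12
f 39 9 10
f 39 10 40
f 40 10 11
f 40 11 12
f 42 41 45
f 42 45 43
f 43 45 46
f 43 46 44
f 45 41 47
f 45 47 46
f 46 47 48
f 46 48 44
f 47 41 49
f 47 49 48
f 48 49 50
f 48 50 44
f 49 41 51
f 49 51 50
f 50 51 52
f 50 52 44
f 51 41 53
f 51 53 52
f 52 53 54
f 52 54 44
f 53 41 55
f 53 55 54
f 54 55 56
f 54 56 44
f 55 41 57
f 55 57 56
f 56 57 58
f 56 58 44
f 57 41 59
f 57 59 58
f 58 59 60
f 58 60 44
f 59 41 61
f 59 61 60
f 60 61 62
f 60 62 44
f 61 41 63
f 61 63 62
f 62 63 64
f 62 64 44
f 63 41 65
f 63 65 64
f 64 65 66
f 64 66 44
f 65 41 67
f 65 67 66
f 66 67 68
f 66 68 44
f 67 41 42
f 67 42 68
f 68 42 43
f 68 43 44
f 69 80 74
f 69 74 70
f 69 70 76
f 69 76 79
f 69 79 80
f 70 74 78
f 74 80 73
f 80 79 71
f 79 76 75
f 76 70 77
f 72 78 73
f 72 73 71
f 72 71 75
f 72 75 77
f 72 77 78
f 73 78 74
f 71 73 80
f 75 71 79
f 77 75 76
f 78 77 70
f 82 81 84
f 82 84 83
f 84 81 85
f 84 85 83
f 85 81 86
f 85 86 83
f 86 81 87
f 86 87 83
f 87 81 88
f 87 88 83
f 88 81 89
f 88 89 83
f 89 81 90
f 89 90 83
f 90 81 91
f 90 91 83
f 91 81 92
f 91 92 83
f 92 81 93
f 92 93 83
f 93 81 94
f 93 94 83
f 94 81 95
f 94 95 83
f 95 81 96
f 95 96 83
f 96 81 97
f 96 97 83
f 97 81 98
f 97 98 83
f 98 81 82
f 98 82 83



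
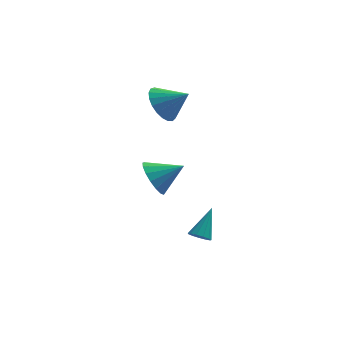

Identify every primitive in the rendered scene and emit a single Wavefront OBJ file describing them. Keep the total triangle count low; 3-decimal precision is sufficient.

v -1.813 -3.709 -4.417
v -1.36 -3.661 -4.687
v -1.227 -2.751 -3.263
v -1.538 -3.44 -4.781
v -1.803 -3.304 -4.758
v -2.072 -3.297 -4.628
v -2.258 -3.421 -4.43
v -2.303 -3.636 -4.228
v -2.193 -3.874 -4.086
v -1.962 -4.06 -4.049
v -1.684 -4.135 -4.129
v -1.447 -4.074 -4.3
v -1.327 -3.897 -4.508
v -3.737 -3.853 -0.633
v -3.34 -4.35 -1.325
v -2.483 -3.807 0.053
v -3.285 -3.922 -1.454
v -3.334 -3.479 -1.395
v -3.475 -3.121 -1.161
v -3.676 -2.931 -0.807
v -3.891 -2.952 -0.412
v -4.071 -3.18 -0.068
v -4.174 -3.561 0.147
v -4.177 -4.01 0.183
v -4.08 -4.422 0.032
v -3.904 -4.704 -0.271
v -3.689 -4.791 -0.657
v -3.486 -4.663 -1.037
v -3.186 0.13 1.52
v -2.642 0.788 0.999
v -2.074 -0.17 2.3
v -2.794 1.025 1.306
v -3.013 1.106 1.65
v -3.262 1.019 1.971
v -3.498 0.778 2.215
v -3.68 0.425 2.338
v -3.776 0.021 2.32
v -3.77 -0.364 2.164
v -3.663 -0.664 1.896
v -3.474 -0.827 1.563
v -3.235 -0.824 1.223
v -2.987 -0.656 0.935
v -2.773 -0.352 0.747
v -2.631 0.035 0.693
v -2.585 0.438 0.783
f 2 1 4
f 2 4 3
f 4 1 5
f 4 5 3
f 5 1 6
f 5 6 3
f 6 1 7
f 6 7 3
f 7 1 8
f 7 8 3
f 8 1 9
f 8 9 3
f 9 1 10
f 9 10 3
f 10 1 11
f 10 11 3
f 11 1 12
f 11 12 3
f 12 1 13
f 12 13 3
f 13 1 2
f 13 2 3
f 15 14 17
f 15 17 16
f 17 14 18
f 17 18 16
f 18 14 19
f 18 19 16
f 19 14 20
f 19 20 16
f 20 14 21
f 20 21 16
f 21 14 22
f 21 22 16
f 22 14 23
f 22 23 16
f 23 14 24
f 23 24 16
f 24 14 25
f 24 25 16
f 25 14 26
f 25 26 16
f 26 14 27
f 26 27 16
f 27 14 28
f 27 28 16
f 28 14 15
f 28 15 16
f 30 29 32
f 30 32 31
f 32 29 33
f 32 33 31
f 33 29 34
f 33 34 31
f 34 29 35
f 34 35 31
f 35 29 36
f 35 36 31
f 36 29 37
f 36 37 31
f 37 29 38
f 37 38 31
f 38 29 39
f 38 39 31
f 39 29 40
f 39 40 31
f 40 29 41
f 40 41 31
f 41 29 42
f 41 42 31
f 42 29 43
f 42 43 31
f 43 29 44
f 43 44 31
f 44 29 45
f 44 45 31
f 45 29 30
f 45 30 31



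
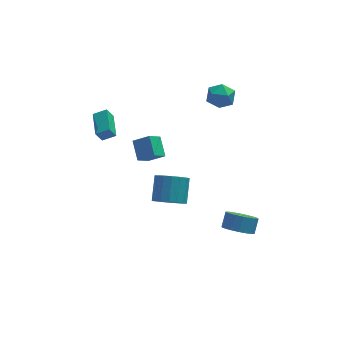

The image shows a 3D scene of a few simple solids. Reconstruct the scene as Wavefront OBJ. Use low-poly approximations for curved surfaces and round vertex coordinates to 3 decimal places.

v 2.742 -4.184 -1.614
v 3.654 -4.302 -1.951
v 4.011 -3.673 -1.203
v 3.098 -3.556 -0.866
v 3.512 -3.955 -2.174
v 3.869 -3.327 -1.427
v 3.217 -3.654 -2.287
v 3.574 -3.026 -1.539
v 2.828 -3.458 -2.266
v 3.185 -2.829 -1.518
v 2.422 -3.406 -2.116
v 2.779 -2.777 -1.369
v 2.079 -3.508 -1.867
v 2.436 -2.879 -1.119
v 1.867 -3.744 -1.567
v 2.224 -3.115 -0.82
v 1.829 -4.067 -1.277
v 2.186 -3.438 -0.529
v 1.971 -4.413 -1.053
v 2.328 -3.785 -0.306
v 2.266 -4.714 -0.941
v 2.623 -4.086 -0.193
v 2.655 -4.911 -0.962
v 3.012 -4.282 -0.214
v 3.061 -4.963 -1.111
v 3.418 -4.334 -0.364
v 3.404 -4.861 -1.361
v 3.761 -4.232 -0.613
v 3.616 -4.625 -1.66
v 3.973 -3.996 -0.913
v -0.696 -0.862 -1.732
v 0.062 -1.455 -1.338
v 0.455 -0.19 -0.193
v -0.304 0.402 -0.588
v 0.288 -1.197 -1.699
v 0.68 0.067 -0.555
v 0.288 -0.863 -2.068
v 0.68 0.401 -0.924
v 0.063 -0.529 -2.36
v 0.455 0.735 -1.216
v -0.337 -0.271 -2.509
v 0.056 0.993 -1.364
v -0.818 -0.149 -2.479
v -0.426 1.116 -1.335
v -1.272 -0.19 -2.278
v -0.879 1.075 -1.134
v -1.593 -0.385 -1.952
v -1.201 0.88 -0.808
v -1.71 -0.689 -1.576
v -1.317 0.575 -0.432
v -1.594 -1.033 -1.235
v -1.201 0.231 -0.091
v -1.272 -1.338 -1.009
v -0.88 -0.074 0.136
v -0.819 -1.534 -0.948
v -0.426 -0.27 0.197
v -0.337 -1.576 -1.066
v 0.055 -0.312 0.078
v -4.062 3.112 0.983
v -4.468 3.023 1.77
v -3.967 4.862 1.231
v -4.373 4.773 2.018
v -3.227 3.007 1.402
v -3.633 2.918 2.189
v -3.132 4.757 1.65
v -3.538 4.668 2.437
v -2.384 0.173 1.669
v -1.451 -0.176 2.32
v -2.488 1.327 2.436
v -1.555 0.979 3.087
v -1.645 0.741 0.913
v -0.712 0.393 1.564
v -1.749 1.896 1.68
v -0.816 1.547 2.331
v 2.665 4.576 3.654
v 3.595 4.834 3.443
v 2.965 3.086 3.157
v 3.895 3.344 2.946
v 3.596 3.297 3.887
v 3.411 4.218 4.194
v 3.149 3.702 2.406
v 2.964 4.623 2.713
v 3.895 4.293 2.672
v 4.171 4.043 3.587
v 2.389 3.877 3.013
v 2.665 3.627 3.928
f 2 1 5
f 2 5 3
f 3 5 6
f 3 6 4
f 5 1 7
f 5 7 6
f 6 7 8
f 6 8 4
f 7 1 9
f 7 9 8
f 8 9 10
f 8 10 4
f 9 1 11
f 9 11 10
f 10 11 12
f 10 12 4
f 11 1 13
f 11 13 12
f 12 13 14
f 12 14 4
f 13 1 15
f 13 15 14
f 14 15 16
f 14 16 4
f 15 1 17
f 15 17 16
f 16 17 18
f 16 18 4
f 17 1 19
f 17 19 18
f 18 19 20
f 18 20 4
f 19 1 21
f 19 21 20
f 20 21 22
f 20 22 4
f 21 1 23
f 21 23 22
f 22 23 24
f 22 24 4
f 23 1 25
f 23 25 24
f 24 25 26
f 24 26 4
f 25 1 27
f 25 27 26
f 26 27 28
f 26 28 4
f 27 1 29
f 27 29 28
f 28 29 30
f 28 30 4
f 29 1 2
f 29 2 30
f 30 2 3
f 30 3 4
f 32 31 35
f 32 35 33
f 33 35 36
f 33 36 34
f 35 31 37
f 35 37 36
f 36 37 38
f 36 38 34
f 37 31 39
f 37 39 38
f 38 39 40
f 38 40 34
f 39 31 41
f 39 41 40
f 40 41 42
f 40 42 34
f 41 31 43
f 41 43 42
f 42 43 44
f 42 44 34
f 43 31 45
f 43 45 44
f 44 45 46
f 44 46 34
f 45 31 47
f 45 47 46
f 46 47 48
f 46 48 34
f 47 31 49
f 47 49 48
f 48 49 50
f 48 50 34
f 49 31 51
f 49 51 50
f 50 51 52
f 50 52 34
f 51 31 53
f 51 53 52
f 52 53 54
f 52 54 34
f 53 31 55
f 53 55 54
f 54 55 56
f 54 56 34
f 55 31 57
f 55 57 56
f 56 57 58
f 56 58 34
f 57 31 32
f 57 32 58
f 58 32 33
f 58 33 34
f 60 62 59
f 63 60 59
f 59 62 61
f 61 63 59
f 60 66 62
f 64 60 63
f 64 66 60
f 62 66 61
f 65 63 61
f 61 66 65
f 65 64 63
f 66 64 65
f 68 70 67
f 71 68 67
f 67 70 69
f 69 71 67
f 68 74 70
f 72 68 71
f 72 74 68
f 70 74 69
f 73 71 69
f 69 74 73
f 73 72 71
f 74 72 73
f 75 86 80
f 75 80 76
f 75 76 82
f 75 82 85
f 75 85 86
f 76 80 84
f 80 86 79
f 86 85 77
f 85 82 81
f 82 76 83
f 78 84 79
f 78 79 77
f 78 77 81
f 78 81 83
f 78 83 84
f 79 84 80
f 77 79 86
f 81 77 85
f 83 81 82
f 84 83 76



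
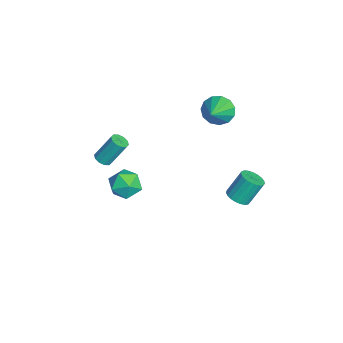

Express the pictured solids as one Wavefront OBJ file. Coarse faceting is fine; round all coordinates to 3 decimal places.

v -3.552 2.48 1.346
v -3.228 2.073 0.636
v -2.128 2.06 2.234
v -3.074 2.543 0.61
v -3.071 2.993 0.817
v -3.221 3.28 1.193
v -3.476 3.313 1.617
v -3.755 3.081 1.955
v -3.97 2.658 2.099
v -4.052 2.179 2.004
v -3.975 1.794 1.701
v -3.764 1.628 1.284
v -3.486 1.732 0.887
v 0.664 -1.443 -0.099
v 1.565 -1.283 -0.086
v 0.915 -2.877 0.166
v 1.816 -2.717 0.179
v 1.284 -2.395 0.85
v 1.129 -1.508 0.686
v 1.351 -2.652 -0.606
v 1.196 -1.765 -0.77
v 1.989 -2.03 -0.4
v 1.948 -1.871 0.5
v 0.532 -2.289 -0.42
v 0.491 -2.13 0.48
v 3.283 3.149 0.911
v 3.841 3.437 0.861
v 3.595 4.119 2.059
v 3.037 3.831 2.109
v 3.682 3.603 0.735
v 3.437 4.285 1.932
v 3.455 3.69 0.638
v 3.209 4.372 1.836
v 3.198 3.684 0.589
v 2.952 4.366 1.787
v 2.955 3.585 0.596
v 2.709 4.267 1.793
v 2.769 3.411 0.657
v 2.524 4.093 1.855
v 2.672 3.191 0.762
v 2.427 3.873 1.96
v 2.681 2.964 0.893
v 2.435 3.646 2.09
v 2.793 2.77 1.027
v 2.548 3.451 2.225
v 2.991 2.64 1.141
v 2.745 3.322 2.339
v 3.238 2.599 1.215
v 2.993 3.281 2.413
v 3.494 2.653 1.237
v 3.248 3.335 2.435
v 3.713 2.792 1.202
v 3.467 3.474 2.4
v 3.857 2.994 1.117
v 3.612 3.676 2.315
v 3.903 3.222 0.997
v 3.657 3.904 2.195
v -3.064 -3.244 -1.985
v -2.711 -2.926 -2.17
v -2.763 -2.058 -0.78
v -3.116 -2.376 -0.595
v -2.994 -2.815 -2.251
v -3.047 -1.946 -0.861
v -3.304 -2.867 -2.23
v -3.357 -1.998 -0.84
v -3.523 -3.064 -2.115
v -3.575 -2.195 -0.725
v -3.566 -3.329 -1.951
v -3.618 -2.46 -0.561
v -3.417 -3.562 -1.8
v -3.469 -2.694 -0.41
v -3.133 -3.674 -1.719
v -3.186 -2.805 -0.329
v -2.823 -3.622 -1.74
v -2.876 -2.753 -0.35
v -2.605 -3.425 -1.855
v -2.657 -2.556 -0.465
v -2.562 -3.16 -2.019
v -2.614 -2.291 -0.629
f 2 1 4
f 2 4 3
f 4 1 5
f 4 5 3
f 5 1 6
f 5 6 3
f 6 1 7
f 6 7 3
f 7 1 8
f 7 8 3
f 8 1 9
f 8 9 3
f 9 1 10
f 9 10 3
f 10 1 11
f 10 11 3
f 11 1 12
f 11 12 3
f 12 1 13
f 12 13 3
f 13 1 2
f 13 2 3
f 14 25 19
f 14 19 15
f 14 15 21
f 14 21 24
f 14 24 25
f 15 19 23
f 19 25 18
f 25 24 16
f 24 21 20
f 21 15 22
f 17 23 18
f 17 18 16
f 17 16 20
f 17 20 22
f 17 22 23
f 18 23 19
f 16 18 25
f 20 16 24
f 22 20 21
f 23 22 15
f 27 26 30
f 27 30 28
f 28 30 31
f 28 31 29
f 30 26 32
f 30 32 31
f 31 32 33
f 31 33 29
f 32 26 34
f 32 34 33
f 33 34 35
f 33 35 29
f 34 26 36
f 34 36 35
f 35 36 37
f 35 37 29
f 36 26 38
f 36 38 37
f 37 38 39
f 37 39 29
f 38 26 40
f 38 40 39
f 39 40 41
f 39 41 29
f 40 26 42
f 40 42 41
f 41 42 43
f 41 43 29
f 42 26 44
f 42 44 43
f 43 44 45
f 43 45 29
f 44 26 46
f 44 46 45
f 45 46 47
f 45 47 29
f 46 26 48
f 46 48 47
f 47 48 49
f 47 49 29
f 48 26 50
f 48 50 49
f 49 50 51
f 49 51 29
f 50 26 52
f 50 52 51
f 51 52 53
f 51 53 29
f 52 26 54
f 52 54 53
f 53 54 55
f 53 55 29
f 54 26 56
f 54 56 55
f 55 56 57
f 55 57 29
f 56 26 27
f 56 27 57
f 57 27 28
f 57 28 29
f 59 58 62
f 59 62 60
f 60 62 63
f 60 63 61
f 62 58 64
f 62 64 63
f 63 64 65
f 63 65 61
f 64 58 66
f 64 66 65
f 65 66 67
f 65 67 61
f 66 58 68
f 66 68 67
f 67 68 69
f 67 69 61
f 68 58 70
f 68 70 69
f 69 70 71
f 69 71 61
f 70 58 72
f 70 72 71
f 71 72 73
f 71 73 61
f 72 58 74
f 72 74 73
f 73 74 75
f 73 75 61
f 74 58 76
f 74 76 75
f 75 76 77
f 75 77 61
f 76 58 78
f 76 78 77
f 77 78 79
f 77 79 61
f 78 58 59
f 78 59 79
f 79 59 60
f 79 60 61



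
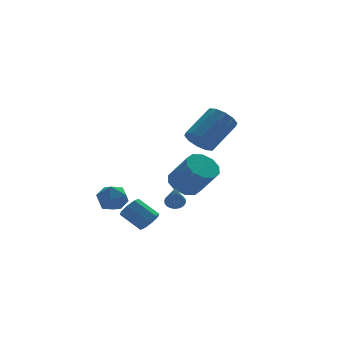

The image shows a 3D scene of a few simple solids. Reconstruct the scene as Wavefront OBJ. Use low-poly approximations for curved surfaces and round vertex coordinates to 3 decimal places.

v -1.312 -0.115 -0.649
v -0.763 0.175 -0.541
v -1.379 1.066 0.196
v -1.928 0.775 0.089
v -0.988 0.344 -0.933
v -1.604 1.235 -0.196
v -1.403 0.244 -1.158
v -2.018 1.135 -0.421
v -1.764 -0.067 -1.085
v -2.38 0.824 -0.348
v -1.861 -0.406 -0.756
v -2.477 0.485 -0.019
v -1.636 -0.575 -0.364
v -2.252 0.316 0.373
v -1.222 -0.475 -0.139
v -1.837 0.416 0.598
v -0.86 -0.164 -0.212
v -1.476 0.727 0.525
v 0.409 0.801 -0.001
v 0.859 0.865 0.206
v -0.029 -0.081 1.221
v 0.762 1.016 0.28
v 0.61 1.135 0.312
v 0.428 1.203 0.295
v 0.243 1.21 0.234
v 0.083 1.154 0.137
v -0.027 1.045 0.019
v -0.071 0.899 -0.103
v -0.042 0.738 -0.208
v 0.056 0.586 -0.283
v 0.207 0.467 -0.314
v 0.389 0.399 -0.298
v 0.575 0.392 -0.237
v 0.734 0.448 -0.14
v 0.845 0.557 -0.022
v 0.889 0.703 0.1
v 1.673 2.399 0.379
v 2.552 2.483 0.16
v 3.007 1.424 1.582
v 2.127 1.341 1.801
v 2.42 2.901 0.513
v 2.875 1.842 1.935
v 2.003 3.127 0.815
v 2.458 2.068 2.237
v 1.459 3.075 0.951
v 1.914 2.016 2.372
v 0.997 2.765 0.868
v 1.452 1.706 2.289
v 0.793 2.316 0.598
v 1.248 1.257 2.02
v 0.925 1.898 0.245
v 1.38 0.839 1.667
v 1.342 1.672 -0.057
v 1.797 0.613 1.365
v 1.886 1.724 -0.192
v 2.341 0.665 1.229
v 2.348 2.034 -0.109
v 2.803 0.975 1.312
v -2.229 2.925 0.595
v -1.496 2.472 0.63
v -2.724 2.048 -0.37
v -1.991 1.595 -0.335
v -2.534 1.589 0.334
v -2.228 2.131 0.931
v -1.992 2.389 -0.671
v -1.686 2.931 -0.074
v -1.349 2.141 -0.152
v -1.685 1.647 0.469
v -2.535 2.873 -0.209
v -2.871 2.379 0.412
v 2.88 3.268 2.613
v 3.355 3.469 1.924
v 4.894 3.994 3.139
v 4.42 3.792 3.827
v 3.089 3.904 2.073
v 4.628 4.429 3.288
v 2.743 4.096 2.428
v 4.283 4.621 3.643
v 2.45 3.972 2.854
v 3.989 4.497 4.069
v 2.321 3.579 3.187
v 3.86 4.103 4.402
v 2.406 3.066 3.301
v 3.945 3.591 4.516
v 2.672 2.631 3.152
v 4.211 3.156 4.367
v 3.017 2.439 2.797
v 4.557 2.964 4.012
v 3.311 2.563 2.371
v 4.85 3.088 3.586
v 3.44 2.957 2.038
v 4.979 3.481 3.253
f 2 1 5
f 2 5 3
f 3 5 6
f 3 6 4
f 5 1 7
f 5 7 6
f 6 7 8
f 6 8 4
f 7 1 9
f 7 9 8
f 8 9 10
f 8 10 4
f 9 1 11
f 9 11 10
f 10 11 12
f 10 12 4
f 11 1 13
f 11 13 12
f 12 13 14
f 12 14 4
f 13 1 15
f 13 15 14
f 14 15 16
f 14 16 4
f 15 1 17
f 15 17 16
f 16 17 18
f 16 18 4
f 17 1 2
f 17 2 18
f 18 2 3
f 18 3 4
f 20 19 22
f 20 22 21
f 22 19 23
f 22 23 21
f 23 19 24
f 23 24 21
f 24 19 25
f 24 25 21
f 25 19 26
f 25 26 21
f 26 19 27
f 26 27 21
f 27 19 28
f 27 28 21
f 28 19 29
f 28 29 21
f 29 19 30
f 29 30 21
f 30 19 31
f 30 31 21
f 31 19 32
f 31 32 21
f 32 19 33
f 32 33 21
f 33 19 34
f 33 34 21
f 34 19 35
f 34 35 21
f 35 19 36
f 35 36 21
f 36 19 20
f 36 20 21
f 38 37 41
f 38 41 39
f 39 41 42
f 39 42 40
f 41 37 43
f 41 43 42
f 42 43 44
f 42 44 40
f 43 37 45
f 43 45 44
f 44 45 46
f 44 46 40
f 45 37 47
f 45 47 46
f 46 47 48
f 46 48 40
f 47 37 49
f 47 49 48
f 48 49 50
f 48 50 40
f 49 37 51
f 49 51 50
f 50 51 52
f 50 52 40
f 51 37 53
f 51 53 52
f 52 53 54
f 52 54 40
f 53 37 55
f 53 55 54
f 54 55 56
f 54 56 40
f 55 37 57
f 55 57 56
f 56 57 58
f 56 58 40
f 57 37 38
f 57 38 58
f 58 38 39
f 58 39 40
f 59 70 64
f 59 64 60
f 59 60 66
f 59 66 69
f 59 69 70
f 60 64 68
f 64 70 63
f 70 69 61
f 69 66 65
f 66 60 67
f 62 68 63
f 62 63 61
f 62 61 65
f 62 65 67
f 62 67 68
f 63 68 64
f 61 63 70
f 65 61 69
f 67 65 66
f 68 67 60
f 72 71 75
f 72 75 73
f 73 75 76
f 73 76 74
f 75 71 77
f 75 77 76
f 76 77 78
f 76 78 74
f 77 71 79
f 77 79 78
f 78 79 80
f 78 80 74
f 79 71 81
f 79 81 80
f 80 81 82
f 80 82 74
f 81 71 83
f 81 83 82
f 82 83 84
f 82 84 74
f 83 71 85
f 83 85 84
f 84 85 86
f 84 86 74
f 85 71 87
f 85 87 86
f 86 87 88
f 86 88 74
f 87 71 89
f 87 89 88
f 88 89 90
f 88 90 74
f 89 71 91
f 89 91 90
f 90 91 92
f 90 92 74
f 91 71 72
f 91 72 92
f 92 72 73
f 92 73 74



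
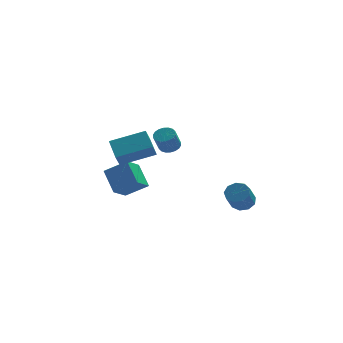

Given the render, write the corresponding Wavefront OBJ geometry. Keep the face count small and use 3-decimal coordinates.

v -3.597 -0.326 -3.908
v -2.299 -0.684 -3.063
v -4.042 0.865 -2.72
v -2.744 0.507 -1.875
v -2.836 0.693 -4.645
v -1.538 0.335 -3.8
v -3.281 1.884 -3.457
v -1.983 1.526 -2.612
v 3.222 -3.478 -3.591
v 3.824 -3.898 -3.686
v 3.359 -4.803 -2.624
v 2.758 -4.382 -2.529
v 3.916 -3.54 -3.34
v 3.451 -4.444 -2.279
v 3.683 -3.152 -3.112
v 3.219 -4.057 -2.05
v 3.235 -2.917 -3.108
v 2.771 -3.822 -2.046
v 2.781 -2.944 -3.329
v 2.317 -3.849 -2.268
v 2.533 -3.221 -3.673
v 2.069 -4.126 -2.612
v 2.608 -3.618 -3.979
v 2.143 -4.522 -2.917
v 2.97 -3.949 -4.103
v 2.506 -4.854 -3.041
v 3.45 -4.06 -3.987
v 2.986 -4.964 -2.925
v -1.421 -0.66 -0.374
v -1.664 0.715 0.365
v -3.489 -0.638 -1.094
v -3.732 0.737 -0.354
v -1.148 -0.197 -1.146
v -1.391 1.178 -0.406
v -3.216 -0.175 -1.865
v -3.459 1.2 -1.126
v 0.076 3.842 -2.068
v 0.386 4.331 -1.712
v -0.006 3.768 -0.596
v -0.316 3.278 -0.952
v 0.108 4.444 -1.753
v -0.284 3.88 -0.637
v -0.177 4.437 -1.856
v -0.568 3.873 -0.74
v -0.411 4.312 -2.001
v -0.802 3.748 -0.885
v -0.549 4.094 -2.16
v -0.94 3.53 -1.044
v -0.563 3.826 -2.3
v -0.955 3.263 -1.184
v -0.451 3.562 -2.394
v -0.842 2.998 -1.278
v -0.234 3.352 -2.424
v -0.626 2.789 -1.308
v 0.044 3.24 -2.383
v -0.348 2.676 -1.267
v 0.328 3.247 -2.28
v -0.063 2.683 -1.164
v 0.562 3.372 -2.135
v 0.171 2.808 -1.019
v 0.7 3.59 -1.976
v 0.309 3.026 -0.86
v 0.715 3.857 -1.836
v 0.323 3.294 -0.72
v 0.602 4.122 -1.742
v 0.211 3.558 -0.626
f 2 4 1
f 5 2 1
f 1 4 3
f 3 5 1
f 2 8 4
f 6 2 5
f 6 8 2
f 4 8 3
f 7 5 3
f 3 8 7
f 7 6 5
f 8 6 7
f 10 9 13
f 10 13 11
f 11 13 14
f 11 14 12
f 13 9 15
f 13 15 14
f 14 15 16
f 14 16 12
f 15 9 17
f 15 17 16
f 16 17 18
f 16 18 12
f 17 9 19
f 17 19 18
f 18 19 20
f 18 20 12
f 19 9 21
f 19 21 20
f 20 21 22
f 20 22 12
f 21 9 23
f 21 23 22
f 22 23 24
f 22 24 12
f 23 9 25
f 23 25 24
f 24 25 26
f 24 26 12
f 25 9 27
f 25 27 26
f 26 27 28
f 26 28 12
f 27 9 10
f 27 10 28
f 28 10 11
f 28 11 12
f 30 32 29
f 33 30 29
f 29 32 31
f 31 33 29
f 30 36 32
f 34 30 33
f 34 36 30
f 32 36 31
f 35 33 31
f 31 36 35
f 35 34 33
f 36 34 35
f 38 37 41
f 38 41 39
f 39 41 42
f 39 42 40
f 41 37 43
f 41 43 42
f 42 43 44
f 42 44 40
f 43 37 45
f 43 45 44
f 44 45 46
f 44 46 40
f 45 37 47
f 45 47 46
f 46 47 48
f 46 48 40
f 47 37 49
f 47 49 48
f 48 49 50
f 48 50 40
f 49 37 51
f 49 51 50
f 50 51 52
f 50 52 40
f 51 37 53
f 51 53 52
f 52 53 54
f 52 54 40
f 53 37 55
f 53 55 54
f 54 55 56
f 54 56 40
f 55 37 57
f 55 57 56
f 56 57 58
f 56 58 40
f 57 37 59
f 57 59 58
f 58 59 60
f 58 60 40
f 59 37 61
f 59 61 60
f 60 61 62
f 60 62 40
f 61 37 63
f 61 63 62
f 62 63 64
f 62 64 40
f 63 37 65
f 63 65 64
f 64 65 66
f 64 66 40
f 65 37 38
f 65 38 66
f 66 38 39
f 66 39 40



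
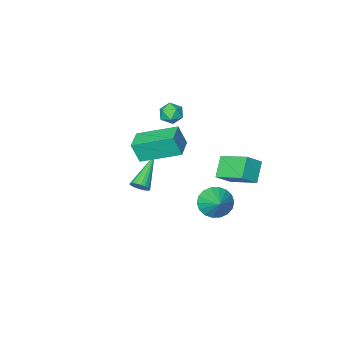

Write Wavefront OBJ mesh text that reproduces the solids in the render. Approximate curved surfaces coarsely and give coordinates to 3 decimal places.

v -2.595 0.021 3.074
v -2.21 -0.246 2.591
v -2.35 -0.814 3.729
v -1.965 -1.081 3.246
v -1.775 -0.513 3.553
v -1.926 0.003 3.148
v -2.634 -1.063 3.172
v -2.785 -0.547 2.767
v -2.234 -0.916 2.651
v -1.703 -0.575 2.887
v -2.857 -0.485 3.433
v -2.326 -0.144 3.669
v -1.468 -2.246 -3.148
v -1.087 -2.321 -2.758
v -2.912 -3.254 -1.932
v -1.187 -2.105 -2.697
v -1.341 -1.918 -2.725
v -1.521 -1.795 -2.837
v -1.69 -1.762 -3.011
v -1.816 -1.825 -3.212
v -1.872 -1.971 -3.4
v -1.848 -2.172 -3.538
v -1.749 -2.387 -3.599
v -1.594 -2.575 -3.57
v -1.414 -2.697 -3.458
v -1.245 -2.73 -3.284
v -1.12 -2.667 -3.084
v -1.064 -2.521 -2.896
v -3.738 2.531 -0.452
v -4.418 1.885 0.389
v -4.283 3.999 0.234
v -4.963 3.354 1.075
v -2.897 2.526 0.225
v -3.577 1.881 1.066
v -3.442 3.995 0.911
v -4.122 3.349 1.752
v -4.075 0.708 -3.391
v -3.202 0.581 -3.685
v -3.625 1.852 -2.549
v -3.355 0.846 -3.963
v -3.651 1.084 -4.128
v -4.031 1.247 -4.147
v -4.42 1.303 -4.016
v -4.74 1.242 -3.761
v -4.928 1.074 -3.433
v -4.948 0.834 -3.096
v -4.794 0.569 -2.818
v -4.498 0.332 -2.653
v -4.118 0.169 -2.634
v -3.73 0.112 -2.765
v -3.41 0.174 -3.02
v -3.221 0.341 -3.348
v -0.146 0.637 2.074
v 0.153 0.343 3.145
v -1.634 1.977 2.857
v -1.335 1.683 3.928
v 0.655 1.517 2.092
v 0.954 1.223 3.163
v -0.833 2.857 2.875
v -0.534 2.563 3.946
f 1 12 6
f 1 6 2
f 1 2 8
f 1 8 11
f 1 11 12
f 2 6 10
f 6 12 5
f 12 11 3
f 11 8 7
f 8 2 9
f 4 10 5
f 4 5 3
f 4 3 7
f 4 7 9
f 4 9 10
f 5 10 6
f 3 5 12
f 7 3 11
f 9 7 8
f 10 9 2
f 14 13 16
f 14 16 15
f 16 13 17
f 16 17 15
f 17 13 18
f 17 18 15
f 18 13 19
f 18 19 15
f 19 13 20
f 19 20 15
f 20 13 21
f 20 21 15
f 21 13 22
f 21 22 15
f 22 13 23
f 22 23 15
f 23 13 24
f 23 24 15
f 24 13 25
f 24 25 15
f 25 13 26
f 25 26 15
f 26 13 27
f 26 27 15
f 27 13 28
f 27 28 15
f 28 13 14
f 28 14 15
f 30 32 29
f 33 30 29
f 29 32 31
f 31 33 29
f 30 36 32
f 34 30 33
f 34 36 30
f 32 36 31
f 35 33 31
f 31 36 35
f 35 34 33
f 36 34 35
f 38 37 40
f 38 40 39
f 40 37 41
f 40 41 39
f 41 37 42
f 41 42 39
f 42 37 43
f 42 43 39
f 43 37 44
f 43 44 39
f 44 37 45
f 44 45 39
f 45 37 46
f 45 46 39
f 46 37 47
f 46 47 39
f 47 37 48
f 47 48 39
f 48 37 49
f 48 49 39
f 49 37 50
f 49 50 39
f 50 37 51
f 50 51 39
f 51 37 52
f 51 52 39
f 52 37 38
f 52 38 39
f 54 56 53
f 57 54 53
f 53 56 55
f 55 57 53
f 54 60 56
f 58 54 57
f 58 60 54
f 56 60 55
f 59 57 55
f 55 60 59
f 59 58 57
f 60 58 59



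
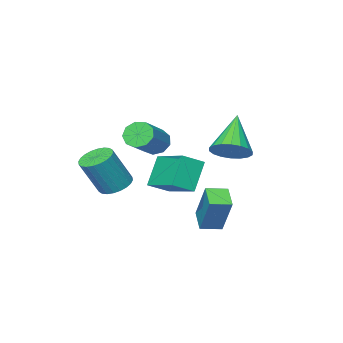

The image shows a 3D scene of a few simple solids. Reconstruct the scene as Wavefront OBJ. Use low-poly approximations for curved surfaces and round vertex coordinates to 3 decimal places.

v 0.33 -1.324 -0.095
v 0.588 0.574 0.516
v -0.569 -1.05 -0.564
v -0.311 0.847 0.047
v 1.111 -1.007 -1.407
v 1.369 0.89 -0.796
v 0.212 -0.734 -1.876
v 0.47 1.164 -1.265
v 1.092 -0.503 1.085
v 1.441 -1.053 0.932
v 2.758 -0.448 1.762
v 2.408 0.103 1.915
v 1.5 -0.735 0.607
v 2.816 -0.13 1.437
v 1.367 -0.308 0.506
v 2.684 0.297 1.336
v 1.106 0.028 0.676
v 2.422 0.633 1.506
v 0.838 0.116 1.037
v 2.154 0.721 1.867
v 0.688 -0.086 1.421
v 2.005 0.519 2.251
v 0.728 -0.482 1.647
v 2.045 0.123 2.477
v 0.938 -0.888 1.611
v 2.254 -0.283 2.441
v 1.219 -1.114 1.328
v 2.536 -0.509 2.158
v -2.572 -0.211 -0.152
v -2.049 -0.953 -0.209
v -3.708 -1.129 1.412
v -1.855 -0.727 0.065
v -1.803 -0.398 0.296
v -1.903 -0.032 0.438
v -2.136 0.298 0.463
v -2.455 0.528 0.367
v -2.798 0.611 0.167
v -3.096 0.532 -0.096
v -3.29 0.305 -0.37
v -3.342 -0.023 -0.6
v -3.241 -0.389 -0.743
v -3.009 -0.72 -0.768
v -2.689 -0.949 -0.671
v -2.347 -1.033 -0.471
v -1.017 -0.554 -3.332
v -0.795 0.315 -1.645
v -1.851 -0.134 -3.438
v -1.63 0.735 -1.752
v -0.53 0.285 -3.828
v -0.309 1.154 -2.142
v -1.365 0.705 -3.935
v -1.143 1.574 -2.248
v 1.48 -2.596 -1.736
v 2.125 -2.306 -2.042
v 2.984 -2.473 -0.389
v 2.34 -2.764 -0.084
v 1.988 -2.056 -1.945
v 2.847 -2.223 -0.293
v 1.774 -1.889 -1.817
v 2.633 -2.056 -0.165
v 1.515 -1.829 -1.676
v 2.374 -1.997 -0.024
v 1.251 -1.887 -1.545
v 2.11 -2.054 0.107
v 1.022 -2.052 -1.443
v 1.881 -2.219 0.21
v 0.863 -2.3 -1.385
v 1.722 -2.467 0.268
v 0.797 -2.593 -1.381
v 1.657 -2.761 0.272
v 0.836 -2.887 -1.431
v 1.695 -3.054 0.222
v 0.973 -3.137 -1.527
v 1.832 -3.304 0.125
v 1.187 -3.304 -1.655
v 2.046 -3.471 -0.003
v 1.446 -3.363 -1.796
v 2.305 -3.531 -0.144
v 1.71 -3.306 -1.927
v 2.569 -3.473 -0.275
v 1.939 -3.141 -2.03
v 2.798 -3.308 -0.377
v 2.098 -2.893 -2.088
v 2.957 -3.06 -0.435
v 2.163 -2.599 -2.092
v 3.023 -2.767 -0.439
f 2 4 1
f 5 2 1
f 1 4 3
f 3 5 1
f 2 8 4
f 6 2 5
f 6 8 2
f 4 8 3
f 7 5 3
f 3 8 7
f 7 6 5
f 8 6 7
f 10 9 13
f 10 13 11
f 11 13 14
f 11 14 12
f 13 9 15
f 13 15 14
f 14 15 16
f 14 16 12
f 15 9 17
f 15 17 16
f 16 17 18
f 16 18 12
f 17 9 19
f 17 19 18
f 18 19 20
f 18 20 12
f 19 9 21
f 19 21 20
f 20 21 22
f 20 22 12
f 21 9 23
f 21 23 22
f 22 23 24
f 22 24 12
f 23 9 25
f 23 25 24
f 24 25 26
f 24 26 12
f 25 9 27
f 25 27 26
f 26 27 28
f 26 28 12
f 27 9 10
f 27 10 28
f 28 10 11
f 28 11 12
f 30 29 32
f 30 32 31
f 32 29 33
f 32 33 31
f 33 29 34
f 33 34 31
f 34 29 35
f 34 35 31
f 35 29 36
f 35 36 31
f 36 29 37
f 36 37 31
f 37 29 38
f 37 38 31
f 38 29 39
f 38 39 31
f 39 29 40
f 39 40 31
f 40 29 41
f 40 41 31
f 41 29 42
f 41 42 31
f 42 29 43
f 42 43 31
f 43 29 44
f 43 44 31
f 44 29 30
f 44 30 31
f 46 48 45
f 49 46 45
f 45 48 47
f 47 49 45
f 46 52 48
f 50 46 49
f 50 52 46
f 48 52 47
f 51 49 47
f 47 52 51
f 51 50 49
f 52 50 51
f 54 53 57
f 54 57 55
f 55 57 58
f 55 58 56
f 57 53 59
f 57 59 58
f 58 59 60
f 58 60 56
f 59 53 61
f 59 61 60
f 60 61 62
f 60 62 56
f 61 53 63
f 61 63 62
f 62 63 64
f 62 64 56
f 63 53 65
f 63 65 64
f 64 65 66
f 64 66 56
f 65 53 67
f 65 67 66
f 66 67 68
f 66 68 56
f 67 53 69
f 67 69 68
f 68 69 70
f 68 70 56
f 69 53 71
f 69 71 70
f 70 71 72
f 70 72 56
f 71 53 73
f 71 73 72
f 72 73 74
f 72 74 56
f 73 53 75
f 73 75 74
f 74 75 76
f 74 76 56
f 75 53 77
f 75 77 76
f 76 77 78
f 76 78 56
f 77 53 79
f 77 79 78
f 78 79 80
f 78 80 56
f 79 53 81
f 79 81 80
f 80 81 82
f 80 82 56
f 81 53 83
f 81 83 82
f 82 83 84
f 82 84 56
f 83 53 85
f 83 85 84
f 84 85 86
f 84 86 56
f 85 53 54
f 85 54 86
f 86 54 55
f 86 55 56



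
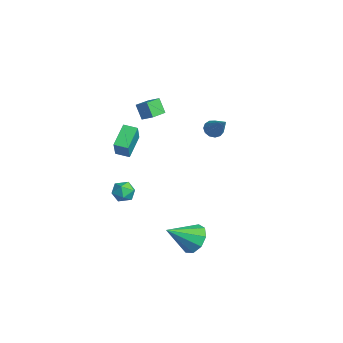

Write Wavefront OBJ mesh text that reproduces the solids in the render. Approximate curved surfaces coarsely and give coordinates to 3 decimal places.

v 3.942 -0.497 -4.353
v 5.01 -0.451 -4.32
v 3.978 -2.183 -3.187
v 4.726 -0.072 -3.763
v 4.075 0.109 -3.482
v 3.361 0.006 -3.609
v 2.92 -0.333 -4.084
v 2.956 -0.748 -4.685
v 3.454 -1.047 -5.131
v 4.18 -1.088 -5.213
v 4.795 -0.853 -4.893
v -1.446 2.738 1.091
v -1.078 2.326 0.748
v 0.026 2.922 2.449
v -1.003 2.662 0.622
v -1.069 3.021 0.644
v -1.254 3.291 0.809
v -1.501 3.385 1.063
v -1.729 3.273 1.326
v -1.868 2.992 1.515
v -1.873 2.63 1.569
v -1.742 2.302 1.472
v -1.517 2.112 1.254
v -1.269 2.121 0.984
v -0.962 -1.883 3.076
v -1.483 -2.064 4.039
v -1.64 -0.885 2.897
v -2.161 -1.066 3.86
v -0.379 -1.414 3.48
v -0.9 -1.595 4.443
v -1.057 -0.416 3.301
v -1.578 -0.597 4.264
v -0.298 -2.564 -2.364
v 0.277 -2.957 -2.755
v -0.657 -3.663 -1.785
v -0.082 -4.056 -2.176
v 0.11 -3.529 -1.607
v 0.332 -2.85 -1.965
v -0.712 -3.77 -2.575
v -0.49 -3.091 -2.933
v 0.021 -3.703 -2.885
v 0.53 -3.554 -2.287
v -0.91 -3.066 -2.253
v -0.401 -2.917 -1.655
v -3.94 -1.934 0.234
v -3.087 -2.305 1.56
v -3.41 -1.221 0.093
v -2.557 -1.592 1.419
v -2.903 -2.888 -0.699
v -2.05 -3.259 0.627
v -2.373 -2.175 -0.84
v -1.52 -2.546 0.486
f 2 1 4
f 2 4 3
f 4 1 5
f 4 5 3
f 5 1 6
f 5 6 3
f 6 1 7
f 6 7 3
f 7 1 8
f 7 8 3
f 8 1 9
f 8 9 3
f 9 1 10
f 9 10 3
f 10 1 11
f 10 11 3
f 11 1 2
f 11 2 3
f 13 12 15
f 13 15 14
f 15 12 16
f 15 16 14
f 16 12 17
f 16 17 14
f 17 12 18
f 17 18 14
f 18 12 19
f 18 19 14
f 19 12 20
f 19 20 14
f 20 12 21
f 20 21 14
f 21 12 22
f 21 22 14
f 22 12 23
f 22 23 14
f 23 12 24
f 23 24 14
f 24 12 13
f 24 13 14
f 26 28 25
f 29 26 25
f 25 28 27
f 27 29 25
f 26 32 28
f 30 26 29
f 30 32 26
f 28 32 27
f 31 29 27
f 27 32 31
f 31 30 29
f 32 30 31
f 33 44 38
f 33 38 34
f 33 34 40
f 33 40 43
f 33 43 44
f 34 38 42
f 38 44 37
f 44 43 35
f 43 40 39
f 40 34 41
f 36 42 37
f 36 37 35
f 36 35 39
f 36 39 41
f 36 41 42
f 37 42 38
f 35 37 44
f 39 35 43
f 41 39 40
f 42 41 34
f 46 48 45
f 49 46 45
f 45 48 47
f 47 49 45
f 46 52 48
f 50 46 49
f 50 52 46
f 48 52 47
f 51 49 47
f 47 52 51
f 51 50 49
f 52 50 51



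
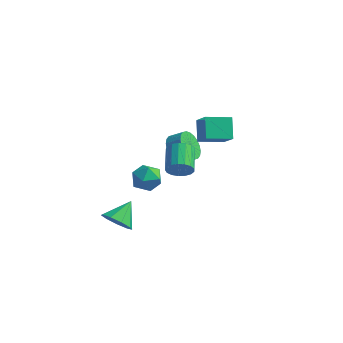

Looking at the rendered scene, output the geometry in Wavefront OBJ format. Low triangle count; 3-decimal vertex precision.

v -0.959 -0.671 -1.339
v -0.623 -0.19 -0.504
v 0.543 -1.31 -1.576
v 0.879 -0.829 -0.741
v 0.219 -1.601 -0.654
v -0.71 -1.206 -0.507
v 0.63 -0.294 -1.573
v -0.299 0.101 -1.426
v 0.359 0.043 -0.649
v 0.105 -0.765 -0.081
v -0.185 -0.735 -1.999
v -0.439 -1.543 -1.431
v 0.003 2.543 -0.68
v 0.599 2.376 -1.528
v 1.432 2.61 -0.989
v 0.837 2.777 -0.14
v 0.513 2.775 -1.568
v 1.346 3.009 -1.029
v 0.349 3.138 -1.473
v 1.183 3.372 -0.933
v 0.133 3.411 -1.256
v 0.966 3.645 -0.717
v -0.103 3.551 -0.952
v 0.73 3.785 -0.413
v -0.323 3.538 -0.607
v 0.511 3.772 -0.068
v -0.493 3.374 -0.272
v 0.34 3.608 0.267
v -0.588 3.083 -0
v 0.246 3.317 0.539
v -0.592 2.71 0.169
v 0.241 2.944 0.708
v -0.506 2.311 0.209
v 0.327 2.545 0.748
v -0.343 1.948 0.113
v 0.491 2.182 0.653
v -0.126 1.675 -0.103
v 0.707 1.909 0.436
v 0.11 1.535 -0.407
v 0.943 1.769 0.132
v 0.329 1.548 -0.752
v 1.163 1.782 -0.213
v 0.5 1.712 -1.087
v 1.333 1.946 -0.548
v 0.594 2.003 -1.359
v 1.428 2.237 -0.82
v -1.087 -2.42 -4.224
v -0.415 -2.949 -3.614
v -0.913 -1.06 -3.236
v -0.059 -2.613 -4.14
v -0.184 -2.187 -4.705
v -0.731 -1.87 -5.044
v -1.446 -1.811 -5
v -1.993 -2.037 -4.592
v -2.116 -2.442 -4.012
v -1.758 -2.837 -3.531
v -1.086 -3.037 -3.374
v 2.091 1.227 3.491
v 3.027 0.549 4.539
v 3.215 2.31 3.188
v 4.151 1.631 4.235
v 2.649 0.349 2.425
v 3.585 -0.33 3.472
v 3.773 1.431 2.121
v 4.709 0.753 3.169
v 3.279 -2.721 2.256
v 3.668 -2.842 2.956
v 2.95 -1.521 3.584
v 2.561 -1.399 2.884
v 3.909 -2.616 2.754
v 3.191 -1.294 3.382
v 4.006 -2.413 2.438
v 3.288 -1.091 3.066
v 3.936 -2.281 2.081
v 3.218 -0.959 2.709
v 3.716 -2.25 1.763
v 2.998 -0.928 2.391
v 3.396 -2.326 1.558
v 2.678 -1.004 2.186
v 3.049 -2.493 1.514
v 2.331 -1.171 2.141
v 2.754 -2.713 1.639
v 2.037 -1.391 2.267
v 2.58 -2.934 1.906
v 1.863 -1.612 2.533
v 2.566 -3.106 2.253
v 1.849 -1.784 2.88
v 2.716 -3.19 2.6
v 1.998 -1.868 3.228
v 2.994 -3.167 2.869
v 2.276 -1.845 3.497
v 3.337 -3.041 2.998
v 2.62 -1.719 3.626
f 1 12 6
f 1 6 2
f 1 2 8
f 1 8 11
f 1 11 12
f 2 6 10
f 6 12 5
f 12 11 3
f 11 8 7
f 8 2 9
f 4 10 5
f 4 5 3
f 4 3 7
f 4 7 9
f 4 9 10
f 5 10 6
f 3 5 12
f 7 3 11
f 9 7 8
f 10 9 2
f 14 13 17
f 14 17 15
f 15 17 18
f 15 18 16
f 17 13 19
f 17 19 18
f 18 19 20
f 18 20 16
f 19 13 21
f 19 21 20
f 20 21 22
f 20 22 16
f 21 13 23
f 21 23 22
f 22 23 24
f 22 24 16
f 23 13 25
f 23 25 24
f 24 25 26
f 24 26 16
f 25 13 27
f 25 27 26
f 26 27 28
f 26 28 16
f 27 13 29
f 27 29 28
f 28 29 30
f 28 30 16
f 29 13 31
f 29 31 30
f 30 31 32
f 30 32 16
f 31 13 33
f 31 33 32
f 32 33 34
f 32 34 16
f 33 13 35
f 33 35 34
f 34 35 36
f 34 36 16
f 35 13 37
f 35 37 36
f 36 37 38
f 36 38 16
f 37 13 39
f 37 39 38
f 38 39 40
f 38 40 16
f 39 13 41
f 39 41 40
f 40 41 42
f 40 42 16
f 41 13 43
f 41 43 42
f 42 43 44
f 42 44 16
f 43 13 45
f 43 45 44
f 44 45 46
f 44 46 16
f 45 13 14
f 45 14 46
f 46 14 15
f 46 15 16
f 48 47 50
f 48 50 49
f 50 47 51
f 50 51 49
f 51 47 52
f 51 52 49
f 52 47 53
f 52 53 49
f 53 47 54
f 53 54 49
f 54 47 55
f 54 55 49
f 55 47 56
f 55 56 49
f 56 47 57
f 56 57 49
f 57 47 48
f 57 48 49
f 59 61 58
f 62 59 58
f 58 61 60
f 60 62 58
f 59 65 61
f 63 59 62
f 63 65 59
f 61 65 60
f 64 62 60
f 60 65 64
f 64 63 62
f 65 63 64
f 67 66 70
f 67 70 68
f 68 70 71
f 68 71 69
f 70 66 72
f 70 72 71
f 71 72 73
f 71 73 69
f 72 66 74
f 72 74 73
f 73 74 75
f 73 75 69
f 74 66 76
f 74 76 75
f 75 76 77
f 75 77 69
f 76 66 78
f 76 78 77
f 77 78 79
f 77 79 69
f 78 66 80
f 78 80 79
f 79 80 81
f 79 81 69
f 80 66 82
f 80 82 81
f 81 82 83
f 81 83 69
f 82 66 84
f 82 84 83
f 83 84 85
f 83 85 69
f 84 66 86
f 84 86 85
f 85 86 87
f 85 87 69
f 86 66 88
f 86 88 87
f 87 88 89
f 87 89 69
f 88 66 90
f 88 90 89
f 89 90 91
f 89 91 69
f 90 66 92
f 90 92 91
f 91 92 93
f 91 93 69
f 92 66 67
f 92 67 93
f 93 67 68
f 93 68 69

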